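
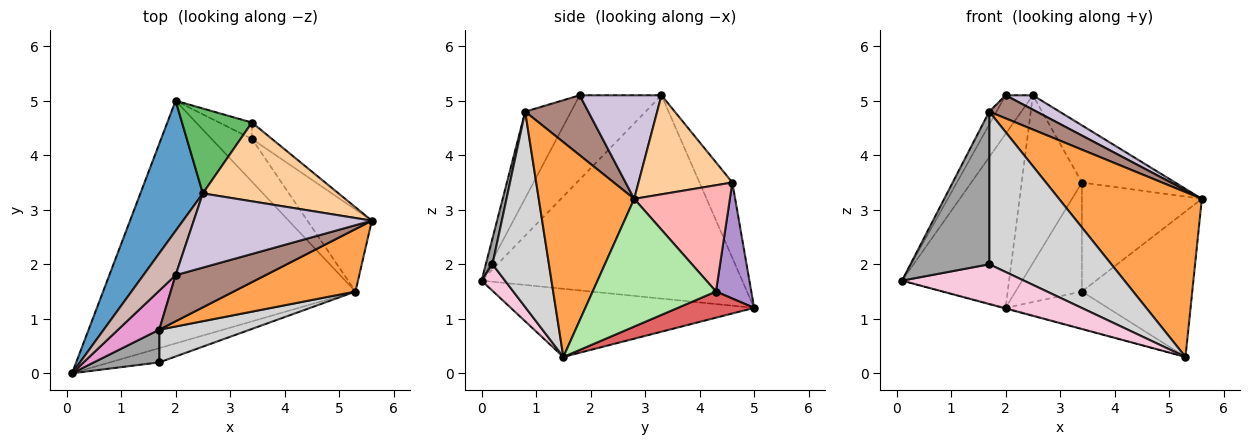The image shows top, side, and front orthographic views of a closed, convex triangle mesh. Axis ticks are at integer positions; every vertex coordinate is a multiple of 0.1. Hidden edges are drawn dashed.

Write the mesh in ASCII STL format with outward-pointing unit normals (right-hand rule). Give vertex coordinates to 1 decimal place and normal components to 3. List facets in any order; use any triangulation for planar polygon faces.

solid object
 facet normal -0.890 0.365 0.273
  outer loop
   vertex 2.5 3.3 5.1
   vertex 2.0 5.0 1.2
   vertex 0.1 0.0 1.7
  endloop
 endfacet
 facet normal -0.261 0.003 -0.965
  outer loop
   vertex 5.3 1.5 0.3
   vertex 0.1 0.0 1.7
   vertex 2.0 5.0 1.2
  endloop
 endfacet
 facet normal 0.530 -0.793 0.301
  outer loop
   vertex 1.7 0.8 4.8
   vertex 5.3 1.5 0.3
   vertex 5.6 2.8 3.2
  endloop
 endfacet
 facet normal 0.509 0.506 0.697
  outer loop
   vertex 3.4 4.6 3.5
   vertex 2.5 3.3 5.1
   vertex 5.6 2.8 3.2
  endloop
 endfacet
 facet normal -0.438 0.802 0.406
  outer loop
   vertex 3.4 4.6 3.5
   vertex 2.0 5.0 1.2
   vertex 2.5 3.3 5.1
  endloop
 endfacet
 facet normal 0.698 0.624 -0.352
  outer loop
   vertex 3.4 4.3 1.5
   vertex 5.6 2.8 3.2
   vertex 5.3 1.5 0.3
  endloop
 endfacet
 facet normal 0.440 0.589 -0.678
  outer loop
   vertex 3.4 4.3 1.5
   vertex 5.3 1.5 0.3
   vertex 2.0 5.0 1.2
  endloop
 endfacet
 facet normal 0.619 0.776 -0.116
  outer loop
   vertex 3.4 4.3 1.5
   vertex 3.4 4.6 3.5
   vertex 5.6 2.8 3.2
  endloop
 endfacet
 facet normal 0.466 0.875 -0.131
  outer loop
   vertex 3.4 4.3 1.5
   vertex 2.0 5.0 1.2
   vertex 3.4 4.6 3.5
  endloop
 endfacet
 facet normal 0.496 -0.165 0.853
  outer loop
   vertex 2.0 1.8 5.1
   vertex 5.6 2.8 3.2
   vertex 2.5 3.3 5.1
  endloop
 endfacet
 facet normal 0.512 -0.384 0.768
  outer loop
   vertex 2.0 1.8 5.1
   vertex 1.7 0.8 4.8
   vertex 5.6 2.8 3.2
  endloop
 endfacet
 facet normal -0.892 0.297 0.341
  outer loop
   vertex 2.0 1.8 5.1
   vertex 2.5 3.3 5.1
   vertex 0.1 0.0 1.7
  endloop
 endfacet
 facet normal -0.894 0.141 0.425
  outer loop
   vertex 2.0 1.8 5.1
   vertex 0.1 0.0 1.7
   vertex 1.7 0.8 4.8
  endloop
 endfacet
 facet normal 0.178 -0.926 -0.332
  outer loop
   vertex 1.7 0.2 2.0
   vertex 0.1 0.0 1.7
   vertex 5.3 1.5 0.3
  endloop
 endfacet
 facet normal 0.083 -0.974 0.209
  outer loop
   vertex 1.7 0.2 2.0
   vertex 1.7 0.8 4.8
   vertex 0.1 0.0 1.7
  endloop
 endfacet
 facet normal 0.412 -0.891 0.191
  outer loop
   vertex 1.7 0.2 2.0
   vertex 5.3 1.5 0.3
   vertex 1.7 0.8 4.8
  endloop
 endfacet
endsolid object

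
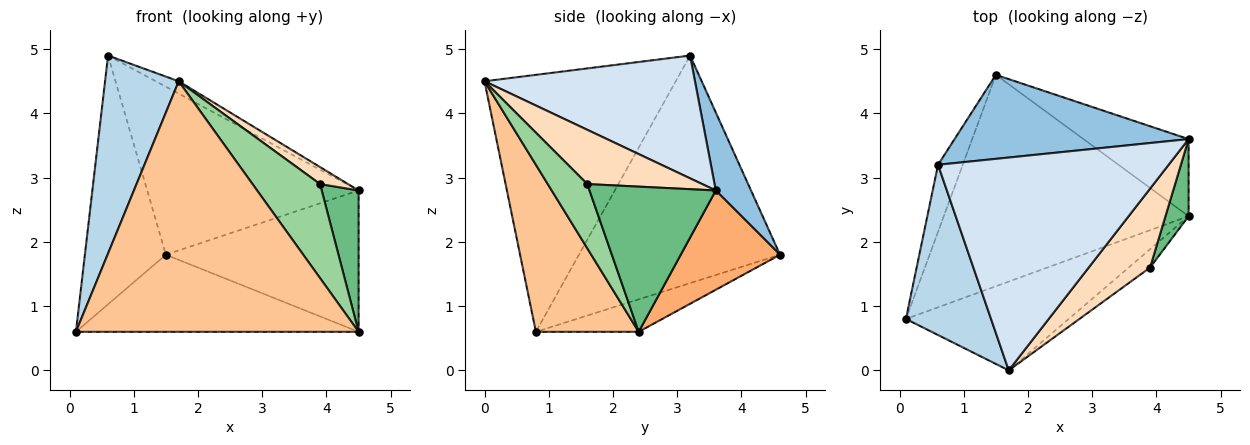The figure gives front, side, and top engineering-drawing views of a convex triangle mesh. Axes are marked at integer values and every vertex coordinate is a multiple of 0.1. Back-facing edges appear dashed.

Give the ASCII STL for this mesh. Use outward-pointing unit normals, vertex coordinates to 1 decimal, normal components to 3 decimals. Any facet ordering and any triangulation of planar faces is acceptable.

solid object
 facet normal -0.923 0.372 -0.100
  outer loop
   vertex 0.6 3.2 4.9
   vertex 1.5 4.6 1.8
   vertex 0.1 0.8 0.6
  endloop
 endfacet
 facet normal 0.147 0.885 0.442
  outer loop
   vertex 0.6 3.2 4.9
   vertex 4.5 3.6 2.8
   vertex 1.5 4.6 1.8
  endloop
 endfacet
 facet normal -0.892 -0.343 0.295
  outer loop
   vertex 1.7 0.0 4.5
   vertex 0.6 3.2 4.9
   vertex 0.1 0.8 0.6
  endloop
 endfacet
 facet normal 0.469 0.051 0.881
  outer loop
   vertex 1.7 0.0 4.5
   vertex 4.5 3.6 2.8
   vertex 0.6 3.2 4.9
  endloop
 endfacet
 facet normal -0.124 0.340 -0.932
  outer loop
   vertex 4.5 2.4 0.6
   vertex 0.1 0.8 0.6
   vertex 1.5 4.6 1.8
  endloop
 endfacet
 facet normal 0.412 0.800 -0.436
  outer loop
   vertex 4.5 2.4 0.6
   vertex 1.5 4.6 1.8
   vertex 4.5 3.6 2.8
  endloop
 endfacet
 facet normal 0.324 -0.892 -0.316
  outer loop
   vertex 4.5 2.4 0.6
   vertex 1.7 0.0 4.5
   vertex 0.1 0.8 0.6
  endloop
 endfacet
 facet normal 0.654 -0.159 0.740
  outer loop
   vertex 3.9 1.6 2.9
   vertex 4.5 3.6 2.8
   vertex 1.7 0.0 4.5
  endloop
 endfacet
 facet normal 0.949 -0.277 0.151
  outer loop
   vertex 3.9 1.6 2.9
   vertex 4.5 2.4 0.6
   vertex 4.5 3.6 2.8
  endloop
 endfacet
 facet normal 0.498 -0.851 -0.166
  outer loop
   vertex 3.9 1.6 2.9
   vertex 1.7 0.0 4.5
   vertex 4.5 2.4 0.6
  endloop
 endfacet
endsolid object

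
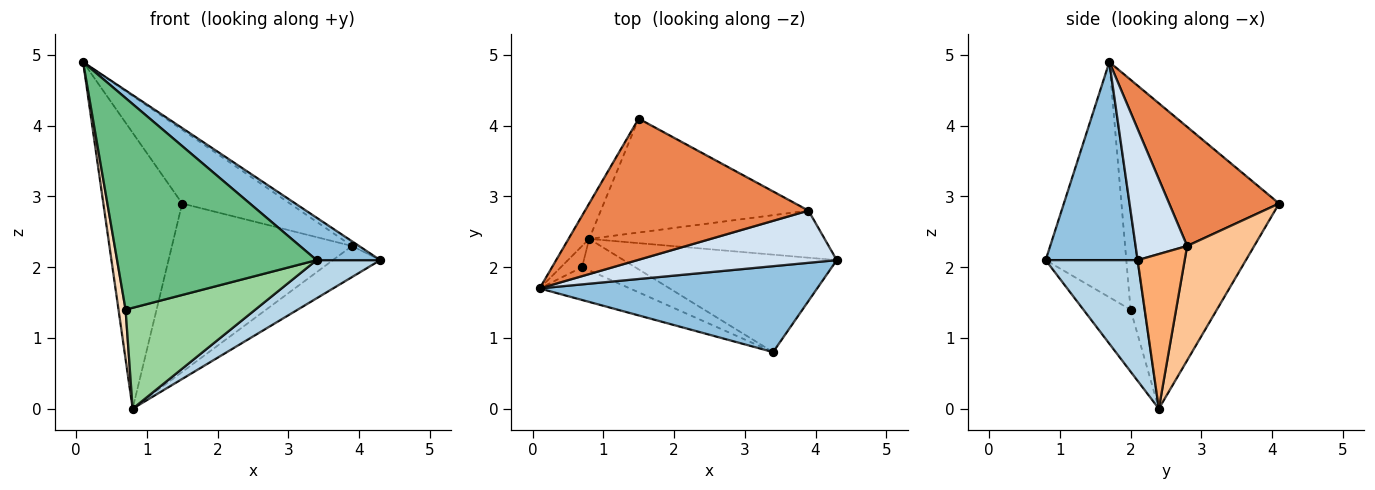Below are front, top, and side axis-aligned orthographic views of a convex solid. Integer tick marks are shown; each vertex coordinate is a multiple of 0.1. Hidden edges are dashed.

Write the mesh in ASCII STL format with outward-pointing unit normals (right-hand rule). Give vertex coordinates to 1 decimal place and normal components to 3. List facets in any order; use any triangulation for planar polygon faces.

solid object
 facet normal -0.883 0.465 -0.060
  outer loop
   vertex 0.8 2.4 0.0
   vertex 0.1 1.7 4.9
   vertex 1.5 4.1 2.9
  endloop
 endfacet
 facet normal 0.539 -0.373 0.755
  outer loop
   vertex 3.4 0.8 2.1
   vertex 4.3 2.1 2.1
   vertex 0.1 1.7 4.9
  endloop
 endfacet
 facet normal 0.466 -0.323 -0.824
  outer loop
   vertex 3.4 0.8 2.1
   vertex 0.8 2.4 0.0
   vertex 4.3 2.1 2.1
  endloop
 endfacet
 facet normal 0.548 0.075 0.833
  outer loop
   vertex 3.9 2.8 2.3
   vertex 0.1 1.7 4.9
   vertex 4.3 2.1 2.1
  endloop
 endfacet
 facet normal 0.427 0.419 0.801
  outer loop
   vertex 3.9 2.8 2.3
   vertex 1.5 4.1 2.9
   vertex 0.1 1.7 4.9
  endloop
 endfacet
 facet normal 0.480 0.484 -0.732
  outer loop
   vertex 3.9 2.8 2.3
   vertex 4.3 2.1 2.1
   vertex 0.8 2.4 0.0
  endloop
 endfacet
 facet normal 0.295 0.792 -0.535
  outer loop
   vertex 3.9 2.8 2.3
   vertex 0.8 2.4 0.0
   vertex 1.5 4.1 2.9
  endloop
 endfacet
 facet normal -0.878 -0.439 -0.188
  outer loop
   vertex 0.7 2.0 1.4
   vertex 0.1 1.7 4.9
   vertex 0.8 2.4 0.0
  endloop
 endfacet
 facet normal -0.371 -0.918 -0.142
  outer loop
   vertex 0.7 2.0 1.4
   vertex 3.4 0.8 2.1
   vertex 0.1 1.7 4.9
  endloop
 endfacet
 facet normal -0.328 -0.902 -0.281
  outer loop
   vertex 0.7 2.0 1.4
   vertex 0.8 2.4 0.0
   vertex 3.4 0.8 2.1
  endloop
 endfacet
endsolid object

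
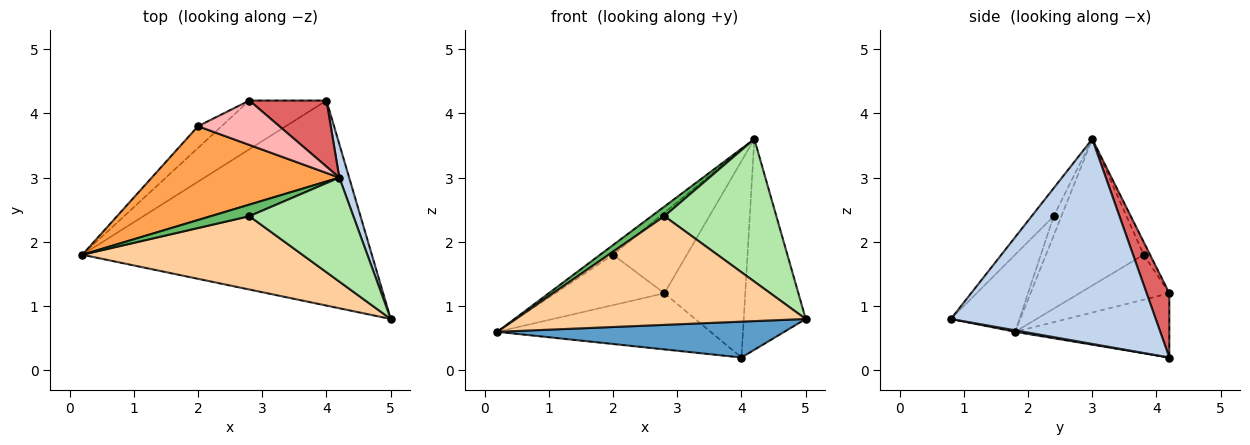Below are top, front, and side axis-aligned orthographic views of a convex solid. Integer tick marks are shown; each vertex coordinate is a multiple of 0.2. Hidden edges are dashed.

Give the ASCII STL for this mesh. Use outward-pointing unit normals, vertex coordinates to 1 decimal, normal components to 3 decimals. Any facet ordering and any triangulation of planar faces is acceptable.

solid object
 facet normal 0.005 -0.172 -0.985
  outer loop
   vertex 4.0 4.2 0.2
   vertex 5.0 0.8 0.8
   vertex 0.2 1.8 0.6
  endloop
 endfacet
 facet normal 0.956 0.289 0.046
  outer loop
   vertex 4.2 3.0 3.6
   vertex 5.0 0.8 0.8
   vertex 4.0 4.2 0.2
  endloop
 endfacet
 facet normal -0.613 0.081 0.786
  outer loop
   vertex 2.0 3.8 1.8
   vertex 0.2 1.8 0.6
   vertex 4.2 3.0 3.6
  endloop
 endfacet
 facet normal -0.192 -0.813 0.549
  outer loop
   vertex 2.8 2.4 2.4
   vertex 0.2 1.8 0.6
   vertex 5.0 0.8 0.8
  endloop
 endfacet
 facet normal -0.359 -0.598 0.717
  outer loop
   vertex 2.8 2.4 2.4
   vertex 4.2 3.0 3.6
   vertex 0.2 1.8 0.6
  endloop
 endfacet
 facet normal -0.157 -0.798 0.582
  outer loop
   vertex 2.8 2.4 2.4
   vertex 5.0 0.8 0.8
   vertex 4.2 3.0 3.6
  endloop
 endfacet
 facet normal 0.257 0.916 0.308
  outer loop
   vertex 2.8 4.2 1.2
   vertex 4.2 3.0 3.6
   vertex 4.0 4.2 0.2
  endloop
 endfacet
 facet normal -0.076 0.873 0.481
  outer loop
   vertex 2.8 4.2 1.2
   vertex 2.0 3.8 1.8
   vertex 4.2 3.0 3.6
  endloop
 endfacet
 facet normal -0.479 0.663 -0.575
  outer loop
   vertex 2.8 4.2 1.2
   vertex 4.0 4.2 0.2
   vertex 0.2 1.8 0.6
  endloop
 endfacet
 facet normal -0.603 0.732 -0.316
  outer loop
   vertex 2.8 4.2 1.2
   vertex 0.2 1.8 0.6
   vertex 2.0 3.8 1.8
  endloop
 endfacet
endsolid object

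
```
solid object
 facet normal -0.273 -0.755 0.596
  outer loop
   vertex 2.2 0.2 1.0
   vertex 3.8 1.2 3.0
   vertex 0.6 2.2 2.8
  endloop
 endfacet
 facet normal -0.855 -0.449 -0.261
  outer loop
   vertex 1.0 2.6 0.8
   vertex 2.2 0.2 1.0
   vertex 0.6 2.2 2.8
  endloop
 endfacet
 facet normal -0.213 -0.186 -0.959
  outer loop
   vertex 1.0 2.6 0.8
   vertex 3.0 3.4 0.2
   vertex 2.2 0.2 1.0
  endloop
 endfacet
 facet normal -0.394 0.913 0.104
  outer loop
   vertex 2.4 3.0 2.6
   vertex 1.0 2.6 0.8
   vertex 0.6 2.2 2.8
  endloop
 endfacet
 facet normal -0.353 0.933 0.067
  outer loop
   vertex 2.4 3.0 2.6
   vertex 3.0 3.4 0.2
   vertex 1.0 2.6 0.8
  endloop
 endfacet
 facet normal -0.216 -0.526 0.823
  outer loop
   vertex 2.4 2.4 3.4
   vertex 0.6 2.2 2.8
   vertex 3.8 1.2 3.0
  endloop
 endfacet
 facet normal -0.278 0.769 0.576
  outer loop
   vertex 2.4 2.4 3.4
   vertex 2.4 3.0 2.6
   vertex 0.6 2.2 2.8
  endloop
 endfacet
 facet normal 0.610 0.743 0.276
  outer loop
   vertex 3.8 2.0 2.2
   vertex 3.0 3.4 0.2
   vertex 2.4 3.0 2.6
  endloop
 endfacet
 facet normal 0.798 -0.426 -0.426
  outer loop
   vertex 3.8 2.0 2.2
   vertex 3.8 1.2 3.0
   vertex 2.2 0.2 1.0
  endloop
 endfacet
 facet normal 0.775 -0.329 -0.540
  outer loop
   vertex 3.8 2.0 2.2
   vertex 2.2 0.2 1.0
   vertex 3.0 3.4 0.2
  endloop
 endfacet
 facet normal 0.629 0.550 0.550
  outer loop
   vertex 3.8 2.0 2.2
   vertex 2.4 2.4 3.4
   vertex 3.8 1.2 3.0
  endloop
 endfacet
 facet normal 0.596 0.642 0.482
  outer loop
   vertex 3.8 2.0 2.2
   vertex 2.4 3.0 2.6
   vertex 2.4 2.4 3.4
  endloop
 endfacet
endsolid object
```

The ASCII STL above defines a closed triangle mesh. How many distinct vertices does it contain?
8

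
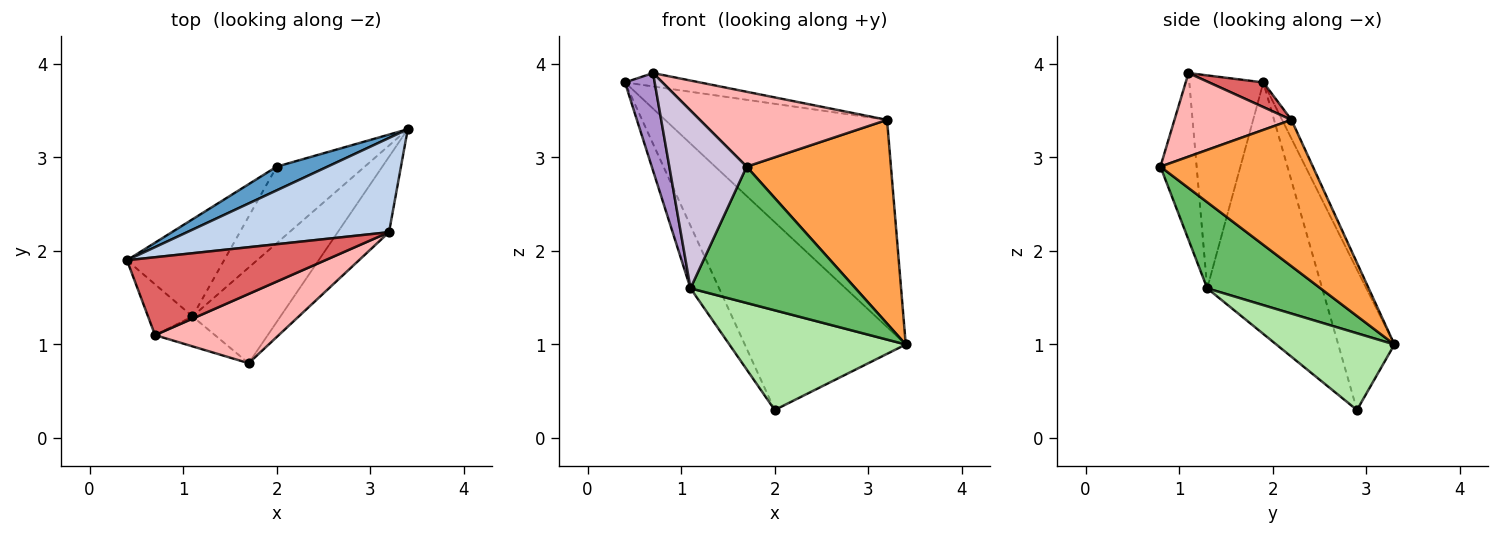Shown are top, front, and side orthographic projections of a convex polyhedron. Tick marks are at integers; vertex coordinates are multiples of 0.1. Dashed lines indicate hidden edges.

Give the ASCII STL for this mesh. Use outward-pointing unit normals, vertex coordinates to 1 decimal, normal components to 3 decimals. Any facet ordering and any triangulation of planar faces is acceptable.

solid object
 facet normal -0.327 0.938 0.118
  outer loop
   vertex 2.0 2.9 0.3
   vertex 0.4 1.9 3.8
   vertex 3.4 3.3 1.0
  endloop
 endfacet
 facet normal -0.038 0.910 0.414
  outer loop
   vertex 3.2 2.2 3.4
   vertex 3.4 3.3 1.0
   vertex 0.4 1.9 3.8
  endloop
 endfacet
 facet normal 0.704 -0.666 -0.247
  outer loop
   vertex 3.2 2.2 3.4
   vertex 1.7 0.8 2.9
   vertex 3.4 3.3 1.0
  endloop
 endfacet
 facet normal -0.909 0.226 -0.351
  outer loop
   vertex 1.1 1.3 1.6
   vertex 0.4 1.9 3.8
   vertex 2.0 2.9 0.3
  endloop
 endfacet
 facet normal 0.490 -0.714 -0.501
  outer loop
   vertex 1.1 1.3 1.6
   vertex 3.4 3.3 1.0
   vertex 1.7 0.8 2.9
  endloop
 endfacet
 facet normal 0.469 -0.701 -0.538
  outer loop
   vertex 1.1 1.3 1.6
   vertex 2.0 2.9 0.3
   vertex 3.4 3.3 1.0
  endloop
 endfacet
 facet normal 0.122 0.168 0.978
  outer loop
   vertex 0.7 1.1 3.9
   vertex 3.2 2.2 3.4
   vertex 0.4 1.9 3.8
  endloop
 endfacet
 facet normal 0.417 -0.667 0.617
  outer loop
   vertex 0.7 1.1 3.9
   vertex 1.7 0.8 2.9
   vertex 3.2 2.2 3.4
  endloop
 endfacet
 facet normal -0.911 -0.365 -0.190
  outer loop
   vertex 0.7 1.1 3.9
   vertex 0.4 1.9 3.8
   vertex 1.1 1.3 1.6
  endloop
 endfacet
 facet normal -0.419 -0.895 -0.151
  outer loop
   vertex 0.7 1.1 3.9
   vertex 1.1 1.3 1.6
   vertex 1.7 0.8 2.9
  endloop
 endfacet
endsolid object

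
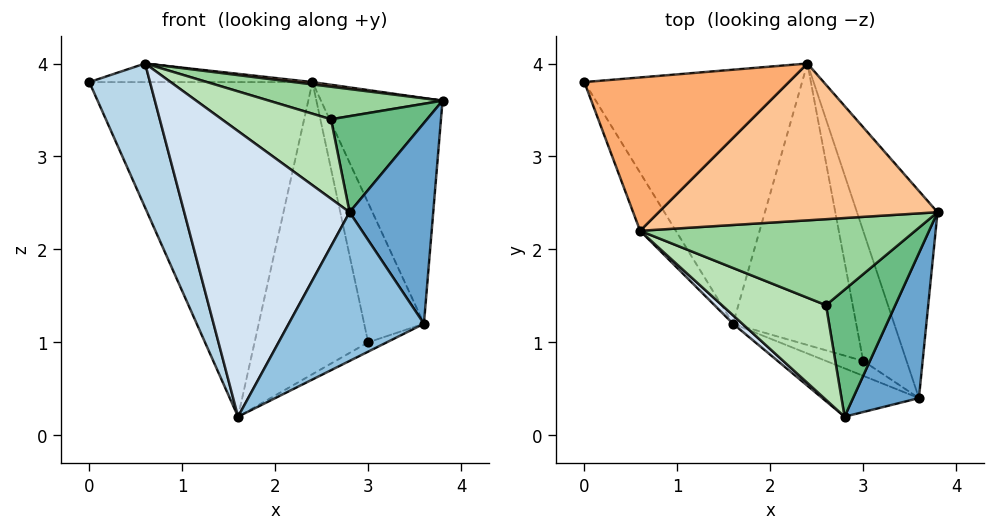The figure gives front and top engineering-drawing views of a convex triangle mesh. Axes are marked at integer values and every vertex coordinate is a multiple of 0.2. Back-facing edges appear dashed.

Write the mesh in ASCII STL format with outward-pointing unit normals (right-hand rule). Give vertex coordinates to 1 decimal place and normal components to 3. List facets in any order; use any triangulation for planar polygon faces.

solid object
 facet normal 0.734 -0.551 0.398
  outer loop
   vertex 3.6 0.4 1.2
   vertex 3.8 2.4 3.6
   vertex 2.8 0.2 2.4
  endloop
 endfacet
 facet normal -0.220 -0.928 -0.301
  outer loop
   vertex 3.6 0.4 1.2
   vertex 2.8 0.2 2.4
   vertex 1.6 1.2 0.2
  endloop
 endfacet
 facet normal -0.920 -0.363 -0.147
  outer loop
   vertex 0.6 2.2 4.0
   vertex 0.0 3.8 3.8
   vertex 1.6 1.2 0.2
  endloop
 endfacet
 facet normal -0.664 -0.748 0.022
  outer loop
   vertex 0.6 2.2 4.0
   vertex 1.6 1.2 0.2
   vertex 2.8 0.2 2.4
  endloop
 endfacet
 facet normal -0.066 0.795 -0.603
  outer loop
   vertex 2.4 4.0 3.8
   vertex 1.6 1.2 0.2
   vertex 0.0 3.8 3.8
  endloop
 endfacet
 facet normal -0.010 0.120 0.993
  outer loop
   vertex 2.4 4.0 3.8
   vertex 0.0 3.8 3.8
   vertex 0.6 2.2 4.0
  endloop
 endfacet
 facet normal 0.125 -0.015 0.992
  outer loop
   vertex 2.4 4.0 3.8
   vertex 0.6 2.2 4.0
   vertex 3.8 2.4 3.6
  endloop
 endfacet
 facet normal 0.598 0.591 -0.542
  outer loop
   vertex 2.4 4.0 3.8
   vertex 3.8 2.4 3.6
   vertex 3.6 0.4 1.2
  endloop
 endfacet
 facet normal 0.347 -0.566 0.748
  outer loop
   vertex 2.6 1.4 3.4
   vertex 2.8 0.2 2.4
   vertex 3.8 2.4 3.6
  endloop
 endfacet
 facet normal 0.138 -0.351 0.926
  outer loop
   vertex 2.6 1.4 3.4
   vertex 3.8 2.4 3.6
   vertex 0.6 2.2 4.0
  endloop
 endfacet
 facet normal -0.027 -0.643 0.766
  outer loop
   vertex 2.6 1.4 3.4
   vertex 0.6 2.2 4.0
   vertex 2.8 0.2 2.4
  endloop
 endfacet
 facet normal 0.537 0.447 -0.716
  outer loop
   vertex 3.0 0.8 1.0
   vertex 3.6 0.4 1.2
   vertex 1.6 1.2 0.2
  endloop
 endfacet
 facet normal 0.516 0.617 -0.594
  outer loop
   vertex 3.0 0.8 1.0
   vertex 1.6 1.2 0.2
   vertex 2.4 4.0 3.8
  endloop
 endfacet
 facet normal 0.582 0.595 -0.555
  outer loop
   vertex 3.0 0.8 1.0
   vertex 2.4 4.0 3.8
   vertex 3.6 0.4 1.2
  endloop
 endfacet
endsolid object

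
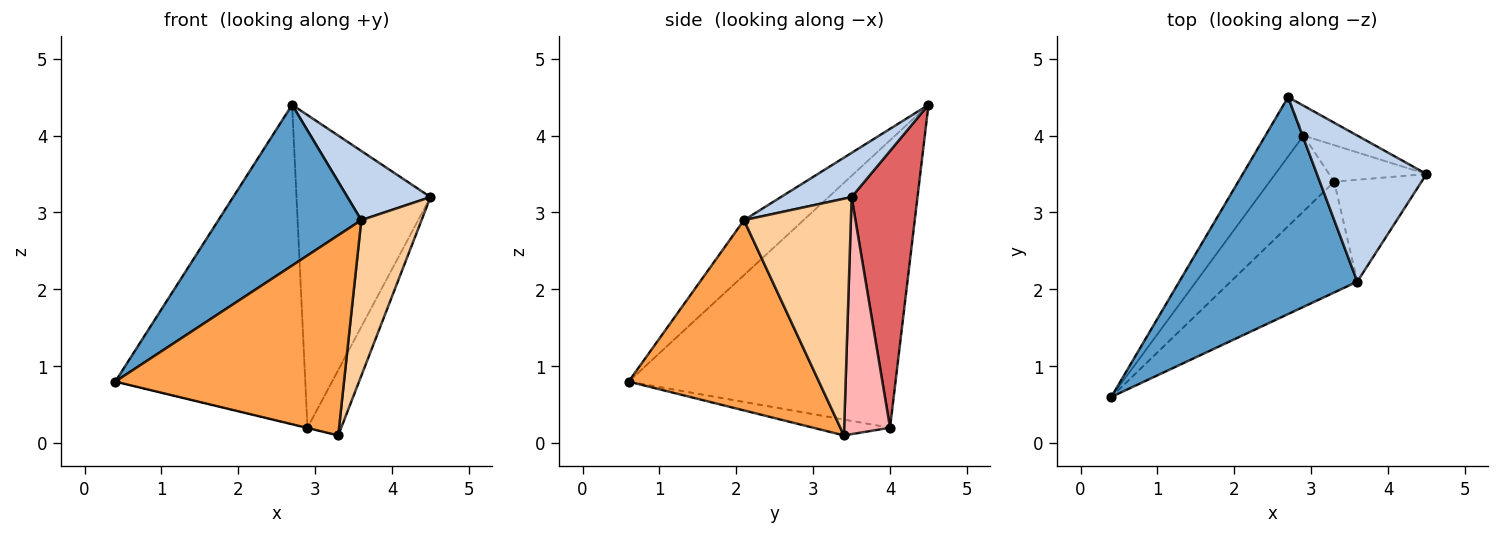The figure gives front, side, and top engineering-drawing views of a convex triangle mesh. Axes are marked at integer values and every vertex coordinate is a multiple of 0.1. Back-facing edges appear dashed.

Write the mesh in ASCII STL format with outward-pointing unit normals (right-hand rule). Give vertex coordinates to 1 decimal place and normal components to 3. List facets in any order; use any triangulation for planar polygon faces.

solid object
 facet normal -0.241 -0.578 0.780
  outer loop
   vertex 3.6 2.1 2.9
   vertex 2.7 4.5 4.4
   vertex 0.4 0.6 0.8
  endloop
 endfacet
 facet normal 0.343 -0.402 0.849
  outer loop
   vertex 3.6 2.1 2.9
   vertex 4.5 3.5 3.2
   vertex 2.7 4.5 4.4
  endloop
 endfacet
 facet normal 0.589 -0.707 -0.391
  outer loop
   vertex 3.6 2.1 2.9
   vertex 0.4 0.6 0.8
   vertex 3.3 3.4 0.1
  endloop
 endfacet
 facet normal 0.829 -0.468 -0.306
  outer loop
   vertex 3.6 2.1 2.9
   vertex 3.3 3.4 0.1
   vertex 4.5 3.5 3.2
  endloop
 endfacet
 facet normal -0.810 0.577 -0.107
  outer loop
   vertex 2.9 4.0 0.2
   vertex 0.4 0.6 0.8
   vertex 2.7 4.5 4.4
  endloop
 endfacet
 facet normal -0.238 0.003 -0.971
  outer loop
   vertex 2.9 4.0 0.2
   vertex 3.3 3.4 0.1
   vertex 0.4 0.6 0.8
  endloop
 endfacet
 facet normal 0.440 0.894 -0.085
  outer loop
   vertex 2.9 4.0 0.2
   vertex 2.7 4.5 4.4
   vertex 4.5 3.5 3.2
  endloop
 endfacet
 facet normal 0.765 0.562 -0.314
  outer loop
   vertex 2.9 4.0 0.2
   vertex 4.5 3.5 3.2
   vertex 3.3 3.4 0.1
  endloop
 endfacet
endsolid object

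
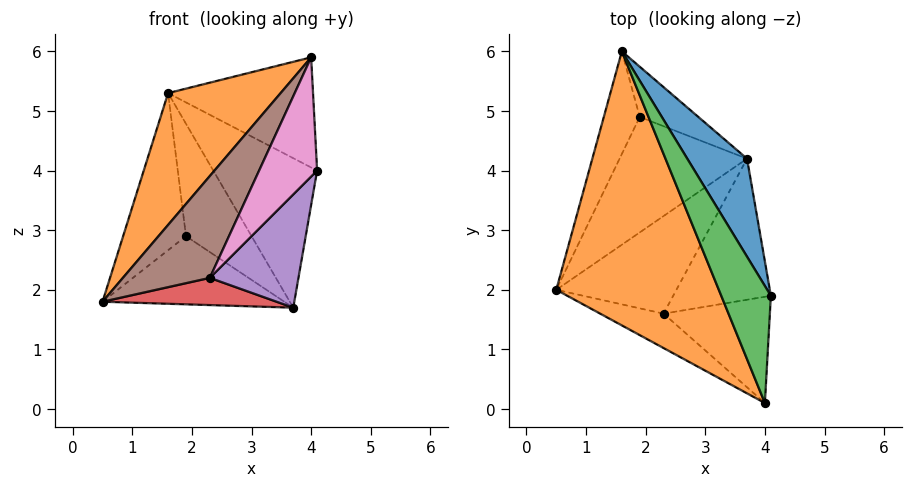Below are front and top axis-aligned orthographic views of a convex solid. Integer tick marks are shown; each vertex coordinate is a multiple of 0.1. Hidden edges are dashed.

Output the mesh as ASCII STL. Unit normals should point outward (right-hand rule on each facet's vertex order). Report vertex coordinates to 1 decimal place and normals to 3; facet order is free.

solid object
 facet normal 0.856 0.432 0.283
  outer loop
   vertex 3.7 4.2 1.7
   vertex 1.6 6.0 5.3
   vertex 4.1 1.9 4.0
  endloop
 endfacet
 facet normal -0.791 -0.265 0.552
  outer loop
   vertex 4.0 0.1 5.9
   vertex 1.6 6.0 5.3
   vertex 0.5 2.0 1.8
  endloop
 endfacet
 facet normal 0.832 0.380 0.404
  outer loop
   vertex 4.0 0.1 5.9
   vertex 4.1 1.9 4.0
   vertex 1.6 6.0 5.3
  endloop
 endfacet
 facet normal 0.153 -0.265 -0.952
  outer loop
   vertex 2.3 1.6 2.2
   vertex 0.5 2.0 1.8
   vertex 3.7 4.2 1.7
  endloop
 endfacet
 facet normal 0.662 -0.469 -0.584
  outer loop
   vertex 2.3 1.6 2.2
   vertex 3.7 4.2 1.7
   vertex 4.1 1.9 4.0
  endloop
 endfacet
 facet normal -0.138 -0.938 -0.317
  outer loop
   vertex 2.3 1.6 2.2
   vertex 4.0 0.1 5.9
   vertex 0.5 2.0 1.8
  endloop
 endfacet
 facet normal 0.620 -0.586 -0.522
  outer loop
   vertex 2.3 1.6 2.2
   vertex 4.1 1.9 4.0
   vertex 4.0 0.1 5.9
  endloop
 endfacet
 facet normal -0.794 0.509 -0.333
  outer loop
   vertex 1.9 4.9 2.9
   vertex 0.5 2.0 1.8
   vertex 1.6 6.0 5.3
  endloop
 endfacet
 facet normal -0.352 0.476 -0.806
  outer loop
   vertex 1.9 4.9 2.9
   vertex 3.7 4.2 1.7
   vertex 0.5 2.0 1.8
  endloop
 endfacet
 facet normal 0.083 0.910 -0.407
  outer loop
   vertex 1.9 4.9 2.9
   vertex 1.6 6.0 5.3
   vertex 3.7 4.2 1.7
  endloop
 endfacet
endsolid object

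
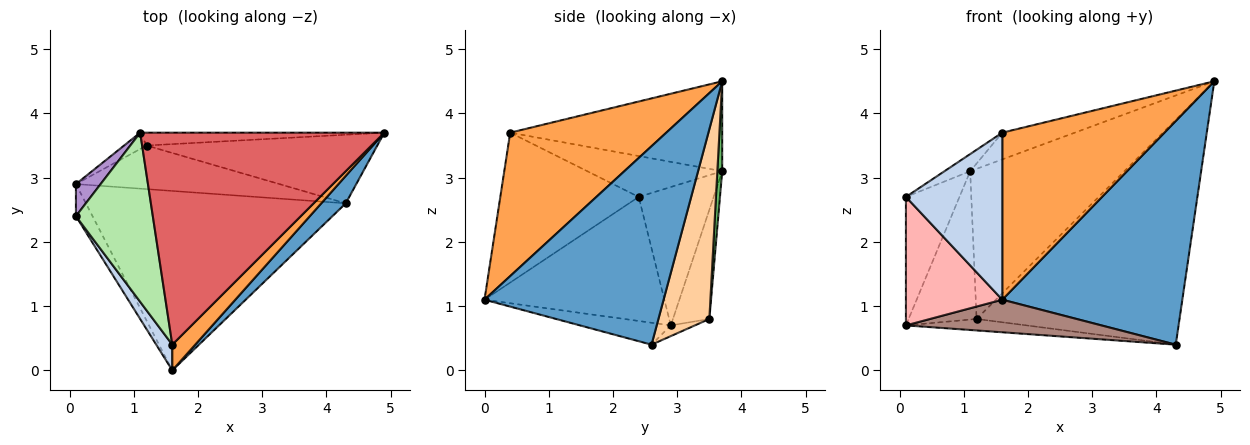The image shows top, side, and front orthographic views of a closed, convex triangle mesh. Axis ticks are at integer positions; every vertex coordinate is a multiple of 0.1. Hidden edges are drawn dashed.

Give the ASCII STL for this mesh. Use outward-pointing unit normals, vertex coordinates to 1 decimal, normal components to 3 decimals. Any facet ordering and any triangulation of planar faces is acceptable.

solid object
 facet normal 0.703 -0.706 0.087
  outer loop
   vertex 4.3 2.6 0.4
   vertex 4.9 3.7 4.5
   vertex 1.6 0.0 1.1
  endloop
 endfacet
 facet normal -0.817 -0.569 0.088
  outer loop
   vertex 1.6 0.4 3.7
   vertex 0.1 2.4 2.7
   vertex 1.6 0.0 1.1
  endloop
 endfacet
 facet normal 0.689 -0.716 0.110
  outer loop
   vertex 1.6 0.4 3.7
   vertex 1.6 0.0 1.1
   vertex 4.9 3.7 4.5
  endloop
 endfacet
 facet normal 0.233 0.930 -0.284
  outer loop
   vertex 1.2 3.5 0.8
   vertex 4.9 3.7 4.5
   vertex 4.3 2.6 0.4
  endloop
 endfacet
 facet normal 0.031 0.996 -0.085
  outer loop
   vertex 1.1 3.7 3.1
   vertex 4.9 3.7 4.5
   vertex 1.2 3.5 0.8
  endloop
 endfacet
 facet normal -0.468 0.089 0.879
  outer loop
   vertex 1.1 3.7 3.1
   vertex 0.1 2.4 2.7
   vertex 1.6 0.4 3.7
  endloop
 endfacet
 facet normal -0.343 0.117 0.932
  outer loop
   vertex 1.1 3.7 3.1
   vertex 1.6 0.4 3.7
   vertex 4.9 3.7 4.5
  endloop
 endfacet
 facet normal -0.875 -0.469 -0.117
  outer loop
   vertex 0.1 2.9 0.7
   vertex 1.6 0.0 1.1
   vertex 0.1 2.4 2.7
  endloop
 endfacet
 facet normal -0.805 0.575 0.144
  outer loop
   vertex 0.1 2.9 0.7
   vertex 0.1 2.4 2.7
   vertex 1.1 3.7 3.1
  endloop
 endfacet
 facet normal -0.470 0.877 -0.097
  outer loop
   vertex 0.1 2.9 0.7
   vertex 1.1 3.7 3.1
   vertex 1.2 3.5 0.8
  endloop
 endfacet
 facet normal -0.083 -0.178 -0.981
  outer loop
   vertex 0.1 2.9 0.7
   vertex 4.3 2.6 0.4
   vertex 1.6 0.0 1.1
  endloop
 endfacet
 facet normal -0.051 0.254 -0.966
  outer loop
   vertex 0.1 2.9 0.7
   vertex 1.2 3.5 0.8
   vertex 4.3 2.6 0.4
  endloop
 endfacet
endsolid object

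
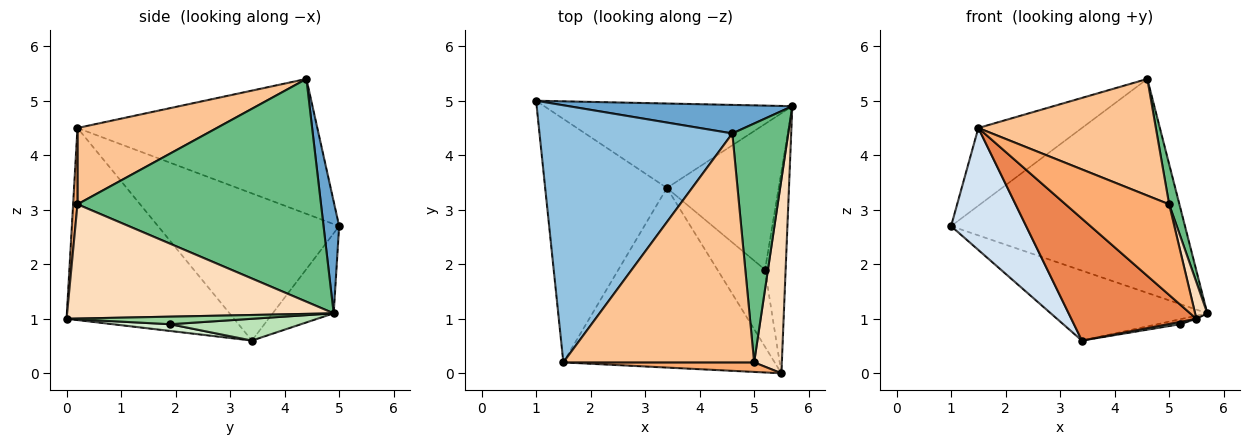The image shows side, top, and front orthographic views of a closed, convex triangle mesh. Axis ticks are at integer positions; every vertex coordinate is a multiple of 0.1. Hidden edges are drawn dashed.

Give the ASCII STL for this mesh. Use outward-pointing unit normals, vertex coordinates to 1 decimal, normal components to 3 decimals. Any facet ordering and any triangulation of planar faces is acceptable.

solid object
 facet normal 0.066 0.989 0.132
  outer loop
   vertex 4.6 4.4 5.4
   vertex 5.7 4.9 1.1
   vertex 1.0 5.0 2.7
  endloop
 endfacet
 facet normal -0.556 0.240 0.795
  outer loop
   vertex 1.5 0.2 4.5
   vertex 4.6 4.4 5.4
   vertex 1.0 5.0 2.7
  endloop
 endfacet
 facet normal -0.241 0.619 -0.747
  outer loop
   vertex 3.4 3.4 0.6
   vertex 1.0 5.0 2.7
   vertex 5.7 4.9 1.1
  endloop
 endfacet
 facet normal -0.734 -0.304 -0.607
  outer loop
   vertex 3.4 3.4 0.6
   vertex 1.5 0.2 4.5
   vertex 1.0 5.0 2.7
  endloop
 endfacet
 facet normal -0.601 -0.449 -0.661
  outer loop
   vertex 3.4 3.4 0.6
   vertex 5.5 0.0 1.0
   vertex 1.5 0.2 4.5
  endloop
 endfacet
 facet normal 0.042 -0.994 0.105
  outer loop
   vertex 5.0 0.2 3.1
   vertex 1.5 0.2 4.5
   vertex 5.5 0.0 1.0
  endloop
 endfacet
 facet normal 0.336 -0.428 0.839
  outer loop
   vertex 5.0 0.2 3.1
   vertex 4.6 4.4 5.4
   vertex 1.5 0.2 4.5
  endloop
 endfacet
 facet normal 0.971 -0.044 0.235
  outer loop
   vertex 5.0 0.2 3.1
   vertex 5.5 0.0 1.0
   vertex 5.7 4.9 1.1
  endloop
 endfacet
 facet normal 0.969 -0.041 0.243
  outer loop
   vertex 5.0 0.2 3.1
   vertex 5.7 4.9 1.1
   vertex 4.6 4.4 5.4
  endloop
 endfacet
 facet normal 0.345 0.005 -0.939
  outer loop
   vertex 5.2 1.9 0.9
   vertex 5.7 4.9 1.1
   vertex 5.5 0.0 1.0
  endloop
 endfacet
 facet normal 0.191 0.033 -0.981
  outer loop
   vertex 5.2 1.9 0.9
   vertex 3.4 3.4 0.6
   vertex 5.7 4.9 1.1
  endloop
 endfacet
 facet normal 0.140 -0.030 -0.990
  outer loop
   vertex 5.2 1.9 0.9
   vertex 5.5 0.0 1.0
   vertex 3.4 3.4 0.6
  endloop
 endfacet
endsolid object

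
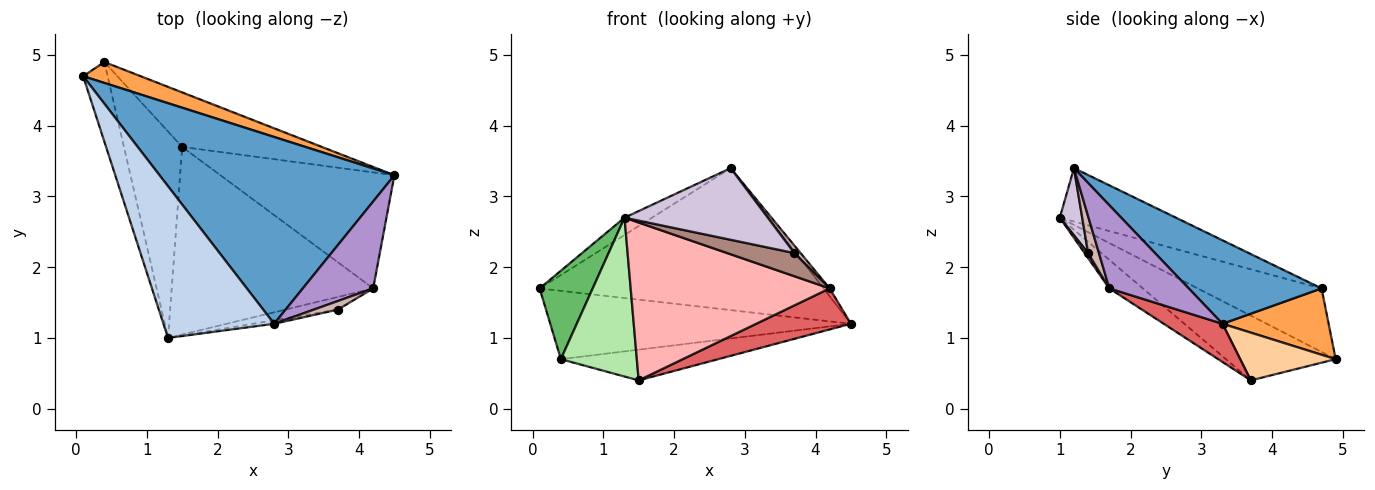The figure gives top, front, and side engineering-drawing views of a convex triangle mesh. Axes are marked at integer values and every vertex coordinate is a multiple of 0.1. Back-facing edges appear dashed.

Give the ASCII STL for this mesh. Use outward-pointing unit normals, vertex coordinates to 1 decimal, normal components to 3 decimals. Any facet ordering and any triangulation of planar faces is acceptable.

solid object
 facet normal 0.272 0.582 0.766
  outer loop
   vertex 2.8 1.2 3.4
   vertex 4.5 3.3 1.2
   vertex 0.1 4.7 1.7
  endloop
 endfacet
 facet normal -0.432 0.102 0.896
  outer loop
   vertex 2.8 1.2 3.4
   vertex 0.1 4.7 1.7
   vertex 1.3 1.0 2.7
  endloop
 endfacet
 facet normal 0.320 0.906 0.277
  outer loop
   vertex 0.4 4.9 0.7
   vertex 0.1 4.7 1.7
   vertex 4.5 3.3 1.2
  endloop
 endfacet
 facet normal 0.285 0.470 -0.835
  outer loop
   vertex 0.4 4.9 0.7
   vertex 4.5 3.3 1.2
   vertex 1.5 3.7 0.4
  endloop
 endfacet
 facet normal -0.866 -0.371 -0.334
  outer loop
   vertex 0.4 4.9 0.7
   vertex 1.3 1.0 2.7
   vertex 0.1 4.7 1.7
  endloop
 endfacet
 facet normal -0.661 -0.457 -0.595
  outer loop
   vertex 0.4 4.9 0.7
   vertex 1.5 3.7 0.4
   vertex 1.3 1.0 2.7
  endloop
 endfacet
 facet normal 0.203 -0.327 -0.923
  outer loop
   vertex 4.2 1.7 1.7
   vertex 1.5 3.7 0.4
   vertex 4.5 3.3 1.2
  endloop
 endfacet
 facet normal -0.108 -0.640 -0.761
  outer loop
   vertex 4.2 1.7 1.7
   vertex 1.3 1.0 2.7
   vertex 1.5 3.7 0.4
  endloop
 endfacet
 facet normal 0.762 0.059 0.645
  outer loop
   vertex 4.2 1.7 1.7
   vertex 4.5 3.3 1.2
   vertex 2.8 1.2 3.4
  endloop
 endfacet
 facet normal 0.154 -0.987 -0.049
  outer loop
   vertex 3.7 1.4 2.2
   vertex 2.8 1.2 3.4
   vertex 1.3 1.0 2.7
  endloop
 endfacet
 facet normal 0.046 -0.876 -0.480
  outer loop
   vertex 3.7 1.4 2.2
   vertex 1.3 1.0 2.7
   vertex 4.2 1.7 1.7
  endloop
 endfacet
 facet normal 0.754 -0.435 0.493
  outer loop
   vertex 3.7 1.4 2.2
   vertex 4.2 1.7 1.7
   vertex 2.8 1.2 3.4
  endloop
 endfacet
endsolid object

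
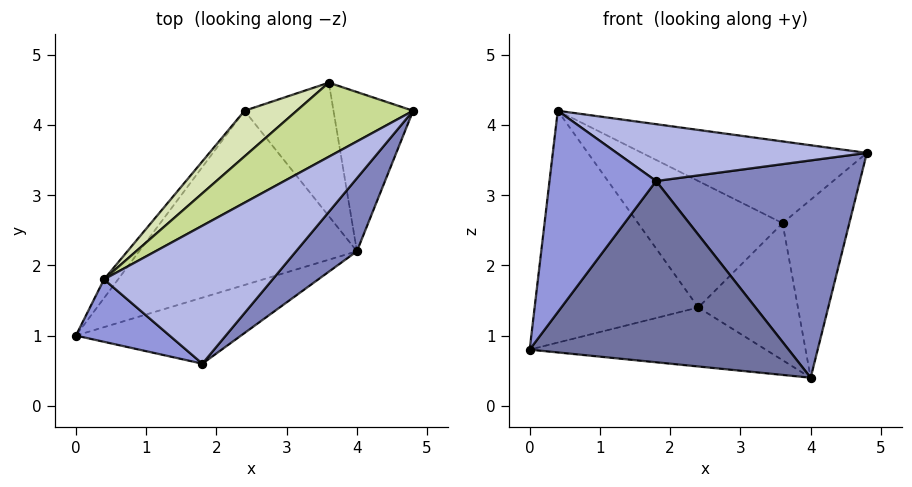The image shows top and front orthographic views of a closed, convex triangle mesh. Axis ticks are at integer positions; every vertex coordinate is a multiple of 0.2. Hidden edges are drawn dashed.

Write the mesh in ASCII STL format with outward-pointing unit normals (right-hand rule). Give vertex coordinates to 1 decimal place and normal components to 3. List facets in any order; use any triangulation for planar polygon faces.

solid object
 facet normal 0.240 -0.912 -0.332
  outer loop
   vertex 4.0 2.2 0.4
   vertex 1.8 0.6 3.2
   vertex 0.0 1.0 0.8
  endloop
 endfacet
 facet normal 0.738 -0.639 0.215
  outer loop
   vertex 4.0 2.2 0.4
   vertex 4.8 4.2 3.6
   vertex 1.8 0.6 3.2
  endloop
 endfacet
 facet normal -0.519 -0.816 0.253
  outer loop
   vertex 0.4 1.8 4.2
   vertex 0.0 1.0 0.8
   vertex 1.8 0.6 3.2
  endloop
 endfacet
 facet normal 0.317 -0.361 0.877
  outer loop
   vertex 0.4 1.8 4.2
   vertex 1.8 0.6 3.2
   vertex 4.8 4.2 3.6
  endloop
 endfacet
 facet normal -0.795 0.605 -0.049
  outer loop
   vertex 2.4 4.2 1.4
   vertex 0.0 1.0 0.8
   vertex 0.4 1.8 4.2
  endloop
 endfacet
 facet normal -0.188 0.315 -0.930
  outer loop
   vertex 2.4 4.2 1.4
   vertex 4.0 2.2 0.4
   vertex 0.0 1.0 0.8
  endloop
 endfacet
 facet normal -0.298 0.707 0.641
  outer loop
   vertex 3.6 4.6 2.6
   vertex 0.4 1.8 4.2
   vertex 4.8 4.2 3.6
  endloop
 endfacet
 facet normal -0.547 0.787 0.284
  outer loop
   vertex 3.6 4.6 2.6
   vertex 2.4 4.2 1.4
   vertex 0.4 1.8 4.2
  endloop
 endfacet
 facet normal 0.627 0.581 -0.520
  outer loop
   vertex 3.6 4.6 2.6
   vertex 4.8 4.2 3.6
   vertex 4.0 2.2 0.4
  endloop
 endfacet
 facet normal 0.417 0.651 -0.634
  outer loop
   vertex 3.6 4.6 2.6
   vertex 4.0 2.2 0.4
   vertex 2.4 4.2 1.4
  endloop
 endfacet
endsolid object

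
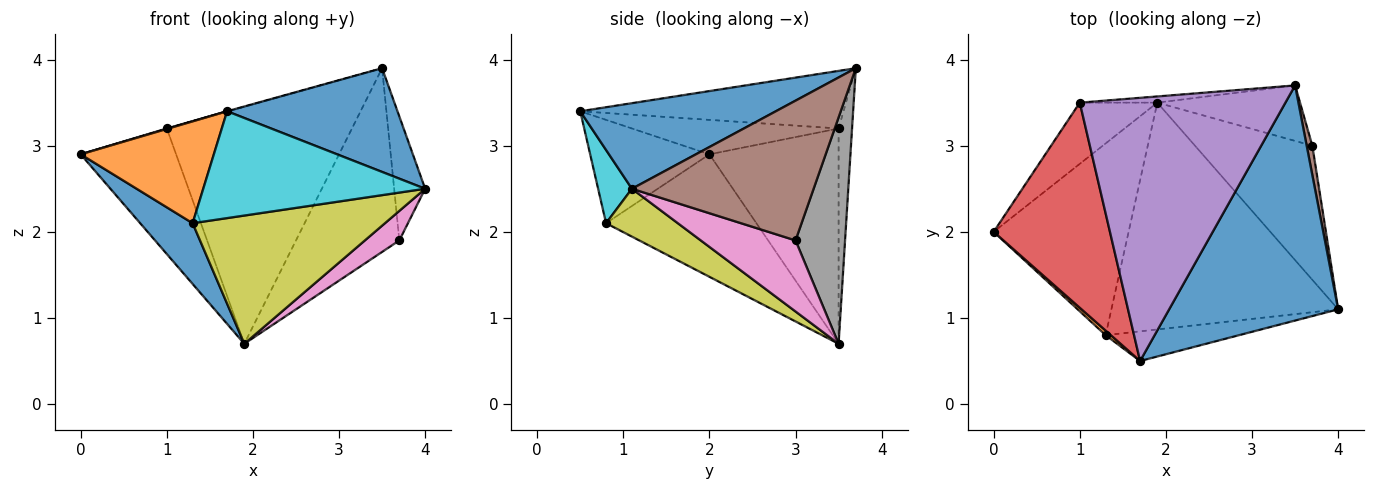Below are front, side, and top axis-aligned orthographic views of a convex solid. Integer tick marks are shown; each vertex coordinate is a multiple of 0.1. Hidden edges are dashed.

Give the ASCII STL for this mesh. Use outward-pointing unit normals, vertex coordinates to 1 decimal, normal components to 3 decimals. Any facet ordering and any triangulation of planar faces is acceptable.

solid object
 facet normal 0.420 -0.366 0.830
  outer loop
   vertex 1.7 0.5 3.4
   vertex 4.0 1.1 2.5
   vertex 3.5 3.7 3.9
  endloop
 endfacet
 facet normal -0.773 0.571 -0.278
  outer loop
   vertex 1.0 3.5 3.2
   vertex 1.9 3.5 0.7
   vertex 0.0 2.0 2.9
  endloop
 endfacet
 facet normal -0.072 0.997 -0.026
  outer loop
   vertex 1.0 3.5 3.2
   vertex 3.5 3.7 3.9
   vertex 1.9 3.5 0.7
  endloop
 endfacet
 facet normal -0.284 -0.002 0.959
  outer loop
   vertex 1.0 3.5 3.2
   vertex 0.0 2.0 2.9
   vertex 1.7 0.5 3.4
  endloop
 endfacet
 facet normal -0.270 0.001 0.963
  outer loop
   vertex 1.0 3.5 3.2
   vertex 1.7 0.5 3.4
   vertex 3.5 3.7 3.9
  endloop
 endfacet
 facet normal 0.985 0.168 0.040
  outer loop
   vertex 3.7 3.0 1.9
   vertex 3.5 3.7 3.9
   vertex 4.0 1.1 2.5
  endloop
 endfacet
 facet normal 0.509 -0.185 -0.841
  outer loop
   vertex 3.7 3.0 1.9
   vertex 4.0 1.1 2.5
   vertex 1.9 3.5 0.7
  endloop
 endfacet
 facet normal 0.417 0.870 -0.263
  outer loop
   vertex 3.7 3.0 1.9
   vertex 1.9 3.5 0.7
   vertex 3.5 3.7 3.9
  endloop
 endfacet
 facet normal 0.181 -0.484 -0.856
  outer loop
   vertex 1.3 0.8 2.1
   vertex 1.9 3.5 0.7
   vertex 4.0 1.1 2.5
  endloop
 endfacet
 facet normal 0.145 -0.953 -0.265
  outer loop
   vertex 1.3 0.8 2.1
   vertex 4.0 1.1 2.5
   vertex 1.7 0.5 3.4
  endloop
 endfacet
 facet normal -0.654 -0.228 -0.721
  outer loop
   vertex 1.3 0.8 2.1
   vertex 0.0 2.0 2.9
   vertex 1.9 3.5 0.7
  endloop
 endfacet
 facet normal -0.667 -0.745 0.033
  outer loop
   vertex 1.3 0.8 2.1
   vertex 1.7 0.5 3.4
   vertex 0.0 2.0 2.9
  endloop
 endfacet
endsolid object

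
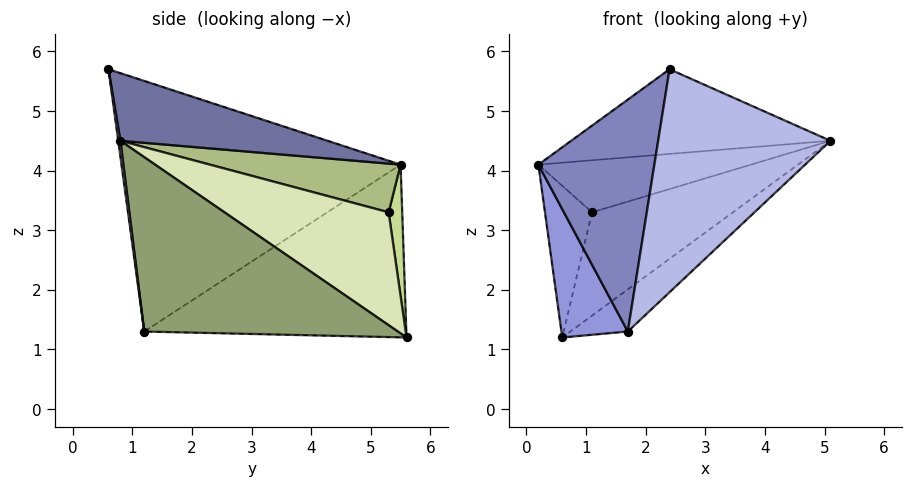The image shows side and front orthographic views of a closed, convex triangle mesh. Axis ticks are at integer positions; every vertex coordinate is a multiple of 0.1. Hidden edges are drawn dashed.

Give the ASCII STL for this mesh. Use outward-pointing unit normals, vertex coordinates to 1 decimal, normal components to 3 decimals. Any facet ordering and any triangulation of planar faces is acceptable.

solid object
 facet normal 0.341 0.427 0.838
  outer loop
   vertex 2.4 0.6 5.7
   vertex 5.1 0.8 4.5
   vertex 0.2 5.5 4.1
  endloop
 endfacet
 facet normal -0.919 -0.382 0.094
  outer loop
   vertex 1.7 1.2 1.3
   vertex 2.4 0.6 5.7
   vertex 0.2 5.5 4.1
  endloop
 endfacet
 facet normal -0.960 -0.243 -0.141
  outer loop
   vertex 1.7 1.2 1.3
   vertex 0.2 5.5 4.1
   vertex 0.6 5.6 1.2
  endloop
 endfacet
 facet normal 0.012 -0.990 -0.137
  outer loop
   vertex 1.7 1.2 1.3
   vertex 5.1 0.8 4.5
   vertex 2.4 0.6 5.7
  endloop
 endfacet
 facet normal 0.687 0.156 -0.710
  outer loop
   vertex 1.7 1.2 1.3
   vertex 0.6 5.6 1.2
   vertex 5.1 0.8 4.5
  endloop
 endfacet
 facet normal 0.581 0.648 0.492
  outer loop
   vertex 1.1 5.3 3.3
   vertex 0.2 5.5 4.1
   vertex 5.1 0.8 4.5
  endloop
 endfacet
 facet normal 0.276 0.958 0.071
  outer loop
   vertex 1.1 5.3 3.3
   vertex 0.6 5.6 1.2
   vertex 0.2 5.5 4.1
  endloop
 endfacet
 facet normal 0.756 0.649 -0.087
  outer loop
   vertex 1.1 5.3 3.3
   vertex 5.1 0.8 4.5
   vertex 0.6 5.6 1.2
  endloop
 endfacet
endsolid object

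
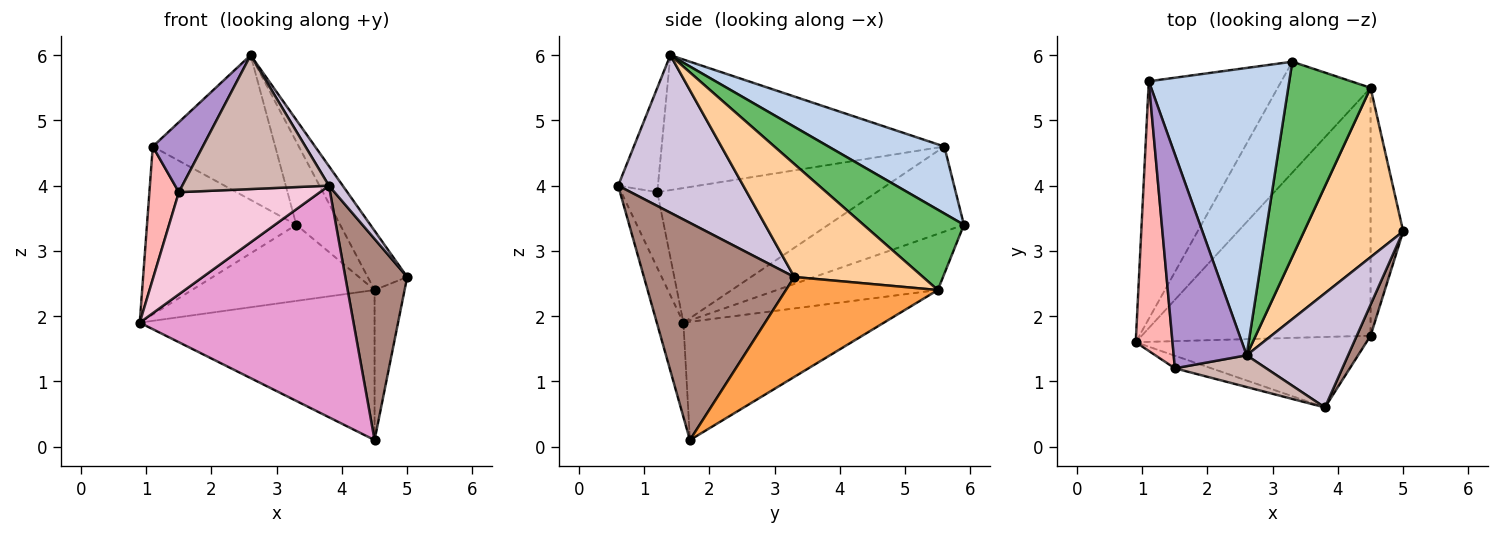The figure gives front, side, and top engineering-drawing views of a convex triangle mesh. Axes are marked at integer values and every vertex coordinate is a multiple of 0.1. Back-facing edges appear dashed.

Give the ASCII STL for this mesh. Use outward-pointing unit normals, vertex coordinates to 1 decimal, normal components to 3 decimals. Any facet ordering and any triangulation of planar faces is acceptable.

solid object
 facet normal -0.464 0.511 -0.723
  outer loop
   vertex 1.1 5.6 4.6
   vertex 3.3 5.9 3.4
   vertex 0.9 1.6 1.9
  endloop
 endfacet
 facet normal 0.392 0.414 0.822
  outer loop
   vertex 1.1 5.6 4.6
   vertex 2.6 1.4 6.0
   vertex 3.3 5.9 3.4
  endloop
 endfacet
 facet normal 0.934 0.185 -0.305
  outer loop
   vertex 4.5 5.5 2.4
   vertex 5.0 3.3 2.6
   vertex 4.5 1.7 0.1
  endloop
 endfacet
 facet normal 0.732 0.225 0.643
  outer loop
   vertex 4.5 5.5 2.4
   vertex 2.6 1.4 6.0
   vertex 5.0 3.3 2.6
  endloop
 endfacet
 facet normal 0.668 0.292 0.685
  outer loop
   vertex 4.5 5.5 2.4
   vertex 3.3 5.9 3.4
   vertex 2.6 1.4 6.0
  endloop
 endfacet
 facet normal -0.446 0.506 -0.738
  outer loop
   vertex 4.5 5.5 2.4
   vertex 0.9 1.6 1.9
   vertex 3.3 5.9 3.4
  endloop
 endfacet
 facet normal -0.404 0.474 -0.782
  outer loop
   vertex 4.5 5.5 2.4
   vertex 4.5 1.7 0.1
   vertex 0.9 1.6 1.9
  endloop
 endfacet
 facet normal -0.957 -0.129 0.261
  outer loop
   vertex 1.5 1.2 3.9
   vertex 1.1 5.6 4.6
   vertex 0.9 1.6 1.9
  endloop
 endfacet
 facet normal -0.869 -0.154 0.470
  outer loop
   vertex 1.5 1.2 3.9
   vertex 2.6 1.4 6.0
   vertex 1.1 5.6 4.6
  endloop
 endfacet
 facet normal 0.837 -0.092 0.539
  outer loop
   vertex 3.8 0.6 4.0
   vertex 5.0 3.3 2.6
   vertex 2.6 1.4 6.0
  endloop
 endfacet
 facet normal 0.923 -0.380 0.059
  outer loop
   vertex 3.8 0.6 4.0
   vertex 4.5 1.7 0.1
   vertex 5.0 3.3 2.6
  endloop
 endfacet
 facet normal -0.255 -0.941 0.223
  outer loop
   vertex 3.8 0.6 4.0
   vertex 2.6 1.4 6.0
   vertex 1.5 1.2 3.9
  endloop
 endfacet
 facet normal -0.118 -0.950 -0.289
  outer loop
   vertex 3.8 0.6 4.0
   vertex 0.9 1.6 1.9
   vertex 4.5 1.7 0.1
  endloop
 endfacet
 facet normal -0.246 -0.962 -0.119
  outer loop
   vertex 3.8 0.6 4.0
   vertex 1.5 1.2 3.9
   vertex 0.9 1.6 1.9
  endloop
 endfacet
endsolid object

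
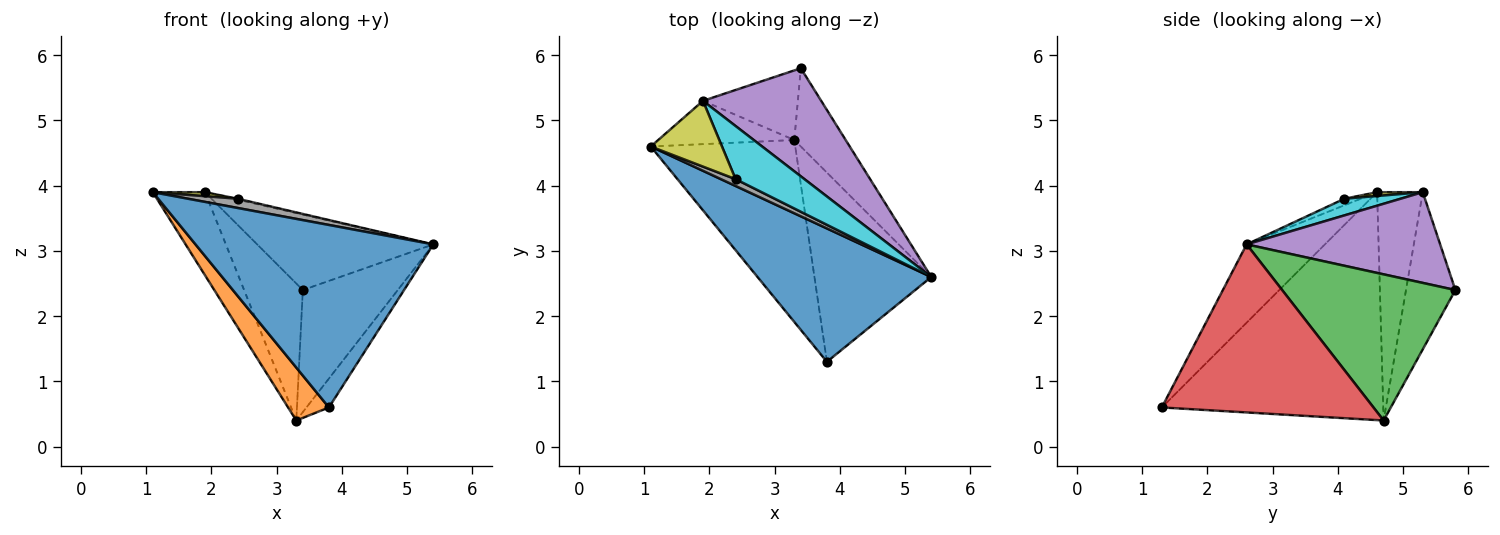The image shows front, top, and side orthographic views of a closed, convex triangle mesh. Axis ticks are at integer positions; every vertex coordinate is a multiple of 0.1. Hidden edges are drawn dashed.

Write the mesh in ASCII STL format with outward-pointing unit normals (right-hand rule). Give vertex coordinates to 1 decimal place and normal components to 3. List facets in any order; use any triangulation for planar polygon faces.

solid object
 facet normal -0.257 -0.780 0.570
  outer loop
   vertex 3.8 1.3 0.6
   vertex 5.4 2.6 3.1
   vertex 1.1 4.6 3.9
  endloop
 endfacet
 facet normal -0.835 -0.154 -0.529
  outer loop
   vertex 3.3 4.7 0.4
   vertex 3.8 1.3 0.6
   vertex 1.1 4.6 3.9
  endloop
 endfacet
 facet normal 0.838 0.459 -0.295
  outer loop
   vertex 3.3 4.7 0.4
   vertex 3.4 5.8 2.4
   vertex 5.4 2.6 3.1
  endloop
 endfacet
 facet normal 0.818 0.087 -0.569
  outer loop
   vertex 3.3 4.7 0.4
   vertex 5.4 2.6 3.1
   vertex 3.8 1.3 0.6
  endloop
 endfacet
 facet normal 0.532 0.485 0.694
  outer loop
   vertex 1.9 5.3 3.9
   vertex 5.4 2.6 3.1
   vertex 3.4 5.8 2.4
  endloop
 endfacet
 facet normal -0.613 0.701 -0.365
  outer loop
   vertex 1.9 5.3 3.9
   vertex 3.3 4.7 0.4
   vertex 1.1 4.6 3.9
  endloop
 endfacet
 facet normal -0.600 0.713 -0.362
  outer loop
   vertex 1.9 5.3 3.9
   vertex 3.4 5.8 2.4
   vertex 3.3 4.7 0.4
  endloop
 endfacet
 facet normal -0.255 -0.778 0.574
  outer loop
   vertex 2.4 4.1 3.8
   vertex 1.1 4.6 3.9
   vertex 5.4 2.6 3.1
  endloop
 endfacet
 facet normal 0.053 -0.061 0.997
  outer loop
   vertex 2.4 4.1 3.8
   vertex 1.9 5.3 3.9
   vertex 1.1 4.6 3.9
  endloop
 endfacet
 facet normal 0.235 0.017 0.972
  outer loop
   vertex 2.4 4.1 3.8
   vertex 5.4 2.6 3.1
   vertex 1.9 5.3 3.9
  endloop
 endfacet
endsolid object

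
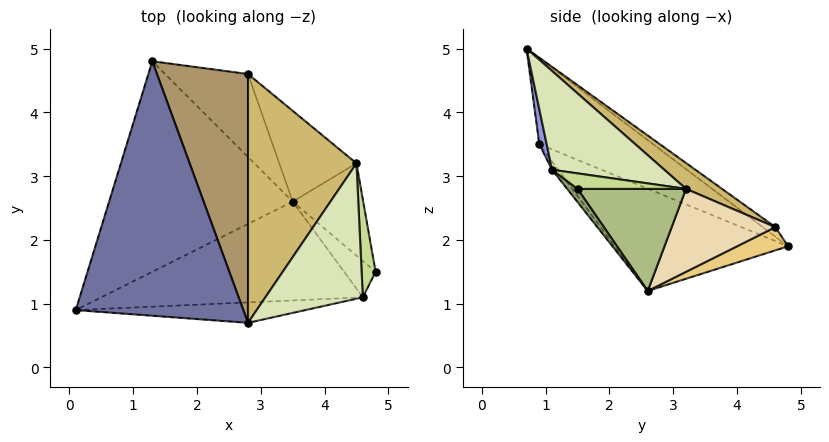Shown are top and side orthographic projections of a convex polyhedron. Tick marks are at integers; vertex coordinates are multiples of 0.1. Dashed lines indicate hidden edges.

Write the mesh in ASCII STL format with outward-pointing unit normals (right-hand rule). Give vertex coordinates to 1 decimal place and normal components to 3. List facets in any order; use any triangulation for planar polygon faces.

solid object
 facet normal -0.408 0.451 0.794
  outer loop
   vertex 2.8 0.7 5.0
   vertex 1.3 4.8 1.9
   vertex 0.1 0.9 3.5
  endloop
 endfacet
 facet normal -0.476 -0.204 -0.855
  outer loop
   vertex 3.5 2.6 1.2
   vertex 0.1 0.9 3.5
   vertex 1.3 4.8 1.9
  endloop
 endfacet
 facet normal 0.028 -0.983 -0.181
  outer loop
   vertex 4.6 1.1 3.1
   vertex 2.8 0.7 5.0
   vertex 0.1 0.9 3.5
  endloop
 endfacet
 facet normal -0.019 -0.790 -0.613
  outer loop
   vertex 4.6 1.1 3.1
   vertex 0.1 0.9 3.5
   vertex 3.5 2.6 1.2
  endloop
 endfacet
 facet normal 0.289 -0.663 -0.691
  outer loop
   vertex 4.6 1.1 3.1
   vertex 3.5 2.6 1.2
   vertex 4.8 1.5 2.8
  endloop
 endfacet
 facet normal 0.814 0.144 -0.563
  outer loop
   vertex 4.5 3.2 2.8
   vertex 4.8 1.5 2.8
   vertex 3.5 2.6 1.2
  endloop
 endfacet
 facet normal 0.736 0.130 0.664
  outer loop
   vertex 4.5 3.2 2.8
   vertex 4.6 1.1 3.1
   vertex 4.8 1.5 2.8
  endloop
 endfacet
 facet normal 0.705 0.133 0.696
  outer loop
   vertex 4.5 3.2 2.8
   vertex 2.8 0.7 5.0
   vertex 4.6 1.1 3.1
  endloop
 endfacet
 facet normal -0.084 0.581 0.809
  outer loop
   vertex 2.8 4.6 2.2
   vertex 1.3 4.8 1.9
   vertex 2.8 0.7 5.0
  endloop
 endfacet
 facet normal 0.190 0.573 0.798
  outer loop
   vertex 2.8 4.6 2.2
   vertex 2.8 0.7 5.0
   vertex 4.5 3.2 2.8
  endloop
 endfacet
 facet normal 0.233 0.499 -0.835
  outer loop
   vertex 2.8 4.6 2.2
   vertex 3.5 2.6 1.2
   vertex 1.3 4.8 1.9
  endloop
 endfacet
 facet normal 0.629 0.513 -0.585
  outer loop
   vertex 2.8 4.6 2.2
   vertex 4.5 3.2 2.8
   vertex 3.5 2.6 1.2
  endloop
 endfacet
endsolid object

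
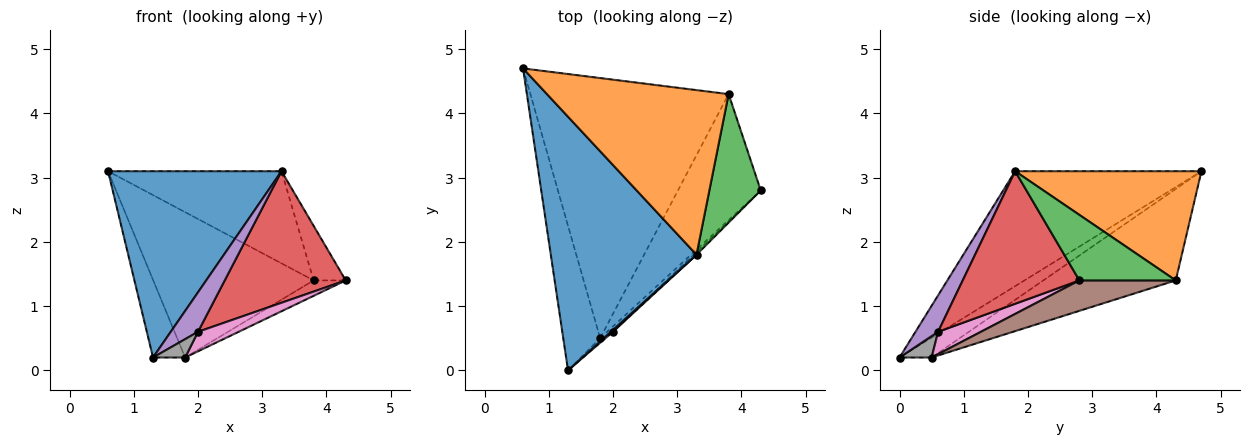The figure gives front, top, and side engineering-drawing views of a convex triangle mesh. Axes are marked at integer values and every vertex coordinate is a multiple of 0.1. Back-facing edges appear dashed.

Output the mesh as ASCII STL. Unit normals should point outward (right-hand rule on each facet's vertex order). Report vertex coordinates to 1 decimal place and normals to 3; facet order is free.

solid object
 facet normal -0.537 -0.500 0.680
  outer loop
   vertex 3.3 1.8 3.1
   vertex 0.6 4.7 3.1
   vertex 1.3 0.0 0.2
  endloop
 endfacet
 facet normal 0.465 0.433 0.773
  outer loop
   vertex 3.8 4.3 1.4
   vertex 0.6 4.7 3.1
   vertex 3.3 1.8 3.1
  endloop
 endfacet
 facet normal 0.761 0.254 0.597
  outer loop
   vertex 3.8 4.3 1.4
   vertex 3.3 1.8 3.1
   vertex 4.3 2.8 1.4
  endloop
 endfacet
 facet normal 0.694 -0.720 -0.015
  outer loop
   vertex 2.0 0.6 0.6
   vertex 4.3 2.8 1.4
   vertex 3.3 1.8 3.1
  endloop
 endfacet
 facet normal 0.638 -0.769 0.038
  outer loop
   vertex 2.0 0.6 0.6
   vertex 3.3 1.8 3.1
   vertex 1.3 0.0 0.2
  endloop
 endfacet
 facet normal 0.343 0.114 -0.933
  outer loop
   vertex 1.8 0.5 0.2
   vertex 3.8 4.3 1.4
   vertex 4.3 2.8 1.4
  endloop
 endfacet
 facet normal 0.712 -0.677 -0.187
  outer loop
   vertex 1.8 0.5 0.2
   vertex 4.3 2.8 1.4
   vertex 2.0 0.6 0.6
  endloop
 endfacet
 facet normal 0.696 -0.696 -0.174
  outer loop
   vertex 1.8 0.5 0.2
   vertex 2.0 0.6 0.6
   vertex 1.3 0.0 0.2
  endloop
 endfacet
 facet normal -0.428 0.428 -0.796
  outer loop
   vertex 1.8 0.5 0.2
   vertex 1.3 0.0 0.2
   vertex 0.6 4.7 3.1
  endloop
 endfacet
 facet normal -0.374 0.452 -0.810
  outer loop
   vertex 1.8 0.5 0.2
   vertex 0.6 4.7 3.1
   vertex 3.8 4.3 1.4
  endloop
 endfacet
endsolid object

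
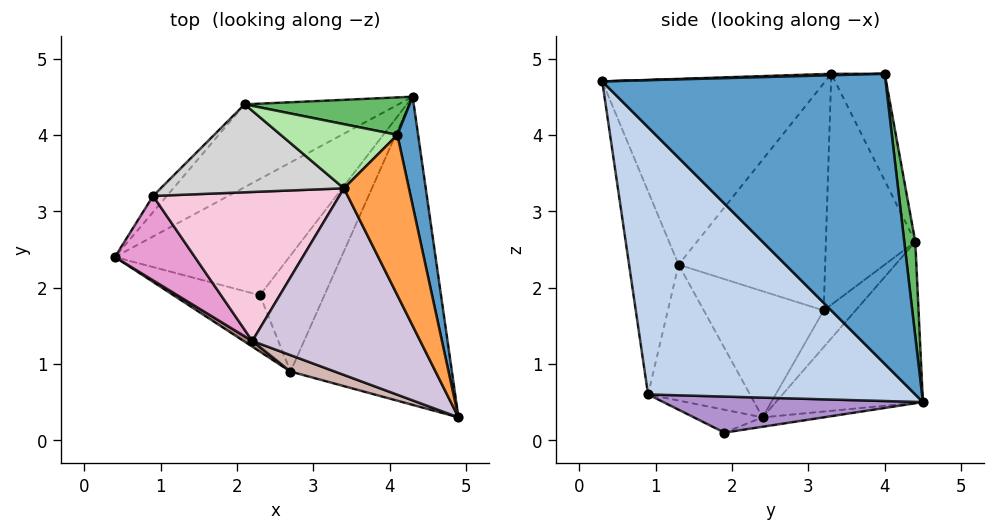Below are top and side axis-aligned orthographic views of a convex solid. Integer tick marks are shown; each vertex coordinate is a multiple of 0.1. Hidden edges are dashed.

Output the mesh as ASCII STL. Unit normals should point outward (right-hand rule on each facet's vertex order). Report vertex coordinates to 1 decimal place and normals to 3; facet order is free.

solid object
 facet normal 0.975 0.209 0.070
  outer loop
   vertex 4.1 4.0 4.8
   vertex 4.9 0.3 4.7
   vertex 4.3 4.5 0.5
  endloop
 endfacet
 facet normal 0.796 -0.367 -0.481
  outer loop
   vertex 2.7 0.9 0.6
   vertex 4.3 4.5 0.5
   vertex 4.9 0.3 4.7
  endloop
 endfacet
 facet normal 0.022 -0.022 1.000
  outer loop
   vertex 3.4 3.3 4.8
   vertex 4.9 0.3 4.7
   vertex 4.1 4.0 4.8
  endloop
 endfacet
 facet normal -0.419 0.815 -0.400
  outer loop
   vertex 2.1 4.4 2.6
   vertex 4.3 4.5 0.5
   vertex 0.4 2.4 0.3
  endloop
 endfacet
 facet normal 0.068 0.991 0.118
  outer loop
   vertex 2.1 4.4 2.6
   vertex 4.1 4.0 4.8
   vertex 4.3 4.5 0.5
  endloop
 endfacet
 facet normal -0.560 0.560 0.611
  outer loop
   vertex 2.1 4.4 2.6
   vertex 3.4 3.3 4.8
   vertex 4.1 4.0 4.8
  endloop
 endfacet
 facet normal -0.053 0.191 -0.980
  outer loop
   vertex 2.3 1.9 0.1
   vertex 0.4 2.4 0.3
   vertex 4.3 4.5 0.5
  endloop
 endfacet
 facet normal -0.221 -0.505 -0.834
  outer loop
   vertex 2.3 1.9 0.1
   vertex 2.7 0.9 0.6
   vertex 0.4 2.4 0.3
  endloop
 endfacet
 facet normal 0.474 -0.234 -0.848
  outer loop
   vertex 2.3 1.9 0.1
   vertex 4.3 4.5 0.5
   vertex 2.7 0.9 0.6
  endloop
 endfacet
 facet normal -0.690 -0.366 0.624
  outer loop
   vertex 2.2 1.3 2.3
   vertex 4.9 0.3 4.7
   vertex 3.4 3.3 4.8
  endloop
 endfacet
 facet normal -0.549 -0.835 0.035
  outer loop
   vertex 2.2 1.3 2.3
   vertex 0.4 2.4 0.3
   vertex 2.7 0.9 0.6
  endloop
 endfacet
 facet normal -0.416 -0.905 0.091
  outer loop
   vertex 2.2 1.3 2.3
   vertex 2.7 0.9 0.6
   vertex 4.9 0.3 4.7
  endloop
 endfacet
 facet normal -0.782 -0.378 0.495
  outer loop
   vertex 0.9 3.2 1.7
   vertex 0.4 2.4 0.3
   vertex 2.2 1.3 2.3
  endloop
 endfacet
 facet normal -0.735 -0.312 0.602
  outer loop
   vertex 0.9 3.2 1.7
   vertex 2.2 1.3 2.3
   vertex 3.4 3.3 4.8
  endloop
 endfacet
 facet normal -0.600 0.768 -0.225
  outer loop
   vertex 0.9 3.2 1.7
   vertex 2.1 4.4 2.6
   vertex 0.4 2.4 0.3
  endloop
 endfacet
 facet normal -0.747 0.302 0.592
  outer loop
   vertex 0.9 3.2 1.7
   vertex 3.4 3.3 4.8
   vertex 2.1 4.4 2.6
  endloop
 endfacet
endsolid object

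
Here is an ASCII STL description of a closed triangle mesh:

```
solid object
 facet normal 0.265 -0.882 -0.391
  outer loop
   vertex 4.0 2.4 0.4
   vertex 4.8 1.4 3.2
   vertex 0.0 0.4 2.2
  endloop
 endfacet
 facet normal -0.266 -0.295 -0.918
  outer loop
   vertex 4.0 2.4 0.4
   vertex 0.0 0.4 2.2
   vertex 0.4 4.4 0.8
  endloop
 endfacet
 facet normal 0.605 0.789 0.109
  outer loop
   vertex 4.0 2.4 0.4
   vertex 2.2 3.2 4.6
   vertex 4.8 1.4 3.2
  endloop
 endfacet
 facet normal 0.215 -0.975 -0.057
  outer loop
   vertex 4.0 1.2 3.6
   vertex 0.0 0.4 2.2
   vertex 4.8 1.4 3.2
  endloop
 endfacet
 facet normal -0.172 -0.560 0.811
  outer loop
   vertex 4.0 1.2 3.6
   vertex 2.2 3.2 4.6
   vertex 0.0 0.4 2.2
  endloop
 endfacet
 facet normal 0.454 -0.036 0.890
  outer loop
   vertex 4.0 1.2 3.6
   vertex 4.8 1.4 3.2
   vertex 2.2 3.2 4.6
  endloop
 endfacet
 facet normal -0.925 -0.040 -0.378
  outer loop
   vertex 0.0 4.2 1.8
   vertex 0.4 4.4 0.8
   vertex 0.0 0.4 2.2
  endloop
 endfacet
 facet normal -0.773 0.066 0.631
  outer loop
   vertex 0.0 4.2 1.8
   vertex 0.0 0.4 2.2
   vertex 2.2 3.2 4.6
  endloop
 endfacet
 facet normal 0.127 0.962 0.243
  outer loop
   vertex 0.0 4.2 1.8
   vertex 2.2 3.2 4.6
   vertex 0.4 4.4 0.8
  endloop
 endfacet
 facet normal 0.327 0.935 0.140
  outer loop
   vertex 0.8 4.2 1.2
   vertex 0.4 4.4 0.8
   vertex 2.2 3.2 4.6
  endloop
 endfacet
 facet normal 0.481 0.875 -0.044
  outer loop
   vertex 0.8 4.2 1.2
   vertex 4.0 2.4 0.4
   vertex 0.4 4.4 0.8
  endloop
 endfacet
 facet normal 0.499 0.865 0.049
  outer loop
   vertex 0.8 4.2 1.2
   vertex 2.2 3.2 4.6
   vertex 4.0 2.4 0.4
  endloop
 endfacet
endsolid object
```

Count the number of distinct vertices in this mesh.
8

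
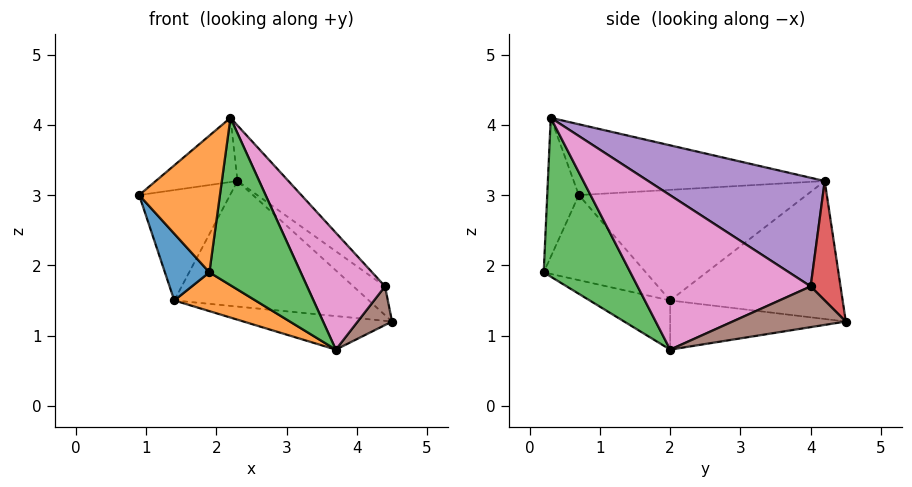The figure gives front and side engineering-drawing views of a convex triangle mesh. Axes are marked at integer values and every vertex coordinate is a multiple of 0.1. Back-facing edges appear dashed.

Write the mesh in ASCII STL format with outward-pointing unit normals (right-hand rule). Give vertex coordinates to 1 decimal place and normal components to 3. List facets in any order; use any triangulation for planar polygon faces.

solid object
 facet normal -0.598 0.195 0.778
  outer loop
   vertex 2.3 4.2 3.2
   vertex 0.9 0.7 3.0
   vertex 2.2 0.3 4.1
  endloop
 endfacet
 facet normal -0.363 -0.927 0.092
  outer loop
   vertex 1.9 0.2 1.9
   vertex 2.2 0.3 4.1
   vertex 0.9 0.7 3.0
  endloop
 endfacet
 facet normal 0.687 -0.724 -0.061
  outer loop
   vertex 1.9 0.2 1.9
   vertex 3.7 2.0 0.8
   vertex 2.2 0.3 4.1
  endloop
 endfacet
 facet normal 0.519 0.550 0.654
  outer loop
   vertex 4.4 4.0 1.7
   vertex 4.5 4.5 1.2
   vertex 2.3 4.2 3.2
  endloop
 endfacet
 facet normal 0.584 0.168 0.794
  outer loop
   vertex 4.4 4.0 1.7
   vertex 2.3 4.2 3.2
   vertex 2.2 0.3 4.1
  endloop
 endfacet
 facet normal 0.952 -0.289 -0.099
  outer loop
   vertex 4.4 4.0 1.7
   vertex 3.7 2.0 0.8
   vertex 4.5 4.5 1.2
  endloop
 endfacet
 facet normal 0.894 -0.402 0.199
  outer loop
   vertex 4.4 4.0 1.7
   vertex 2.2 0.3 4.1
   vertex 3.7 2.0 0.8
  endloop
 endfacet
 facet normal -0.283 0.239 -0.929
  outer loop
   vertex 1.4 2.0 1.5
   vertex 4.5 4.5 1.2
   vertex 3.7 2.0 0.8
  endloop
 endfacet
 facet normal -0.564 0.637 -0.525
  outer loop
   vertex 1.4 2.0 1.5
   vertex 2.3 4.2 3.2
   vertex 4.5 4.5 1.2
  endloop
 endfacet
 facet normal -0.929 0.371 0.012
  outer loop
   vertex 1.4 2.0 1.5
   vertex 0.9 0.7 3.0
   vertex 2.3 4.2 3.2
  endloop
 endfacet
 facet normal -0.768 -0.335 -0.546
  outer loop
   vertex 1.4 2.0 1.5
   vertex 1.9 0.2 1.9
   vertex 0.9 0.7 3.0
  endloop
 endfacet
 facet normal -0.279 -0.282 -0.918
  outer loop
   vertex 1.4 2.0 1.5
   vertex 3.7 2.0 0.8
   vertex 1.9 0.2 1.9
  endloop
 endfacet
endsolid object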